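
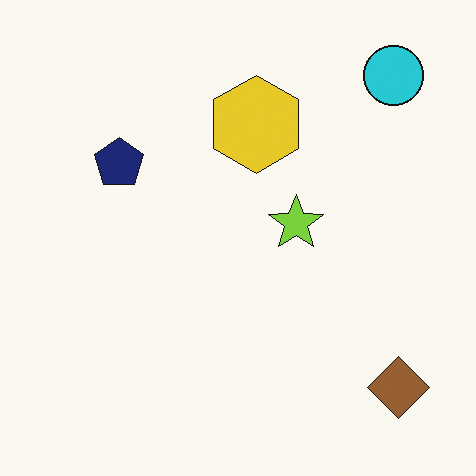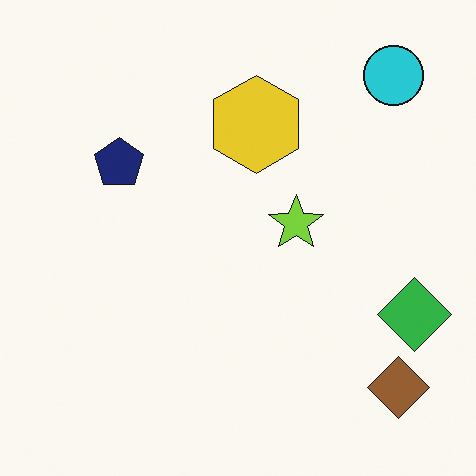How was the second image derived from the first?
The transformation is: overlaid with an additional green diamond.

A green diamond appears in the second image that is absent from the first.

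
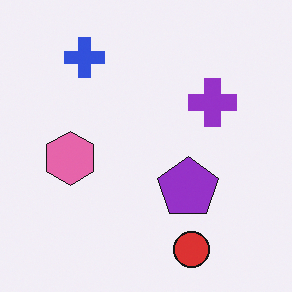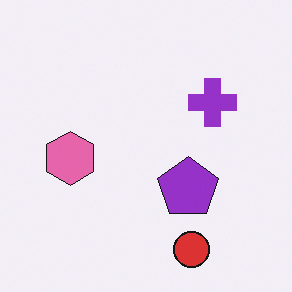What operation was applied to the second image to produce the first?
The image was overlaid with an additional blue cross.

A blue cross appears in the first image that is absent from the second.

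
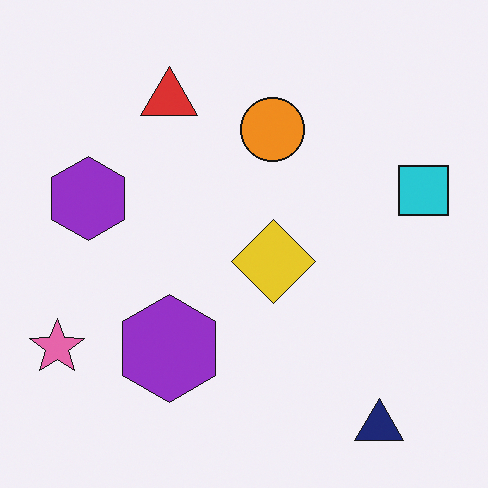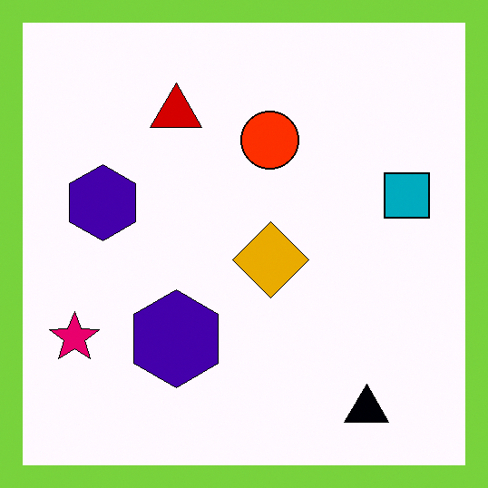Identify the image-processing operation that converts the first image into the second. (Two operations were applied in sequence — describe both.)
It was given much higher contrast, then framed with a lime border.

Tones are pushed away from mid-grey across the whole image — a global contrast change. A solid lime frame runs around the edge of the second image, with the content slightly shrunk inside it.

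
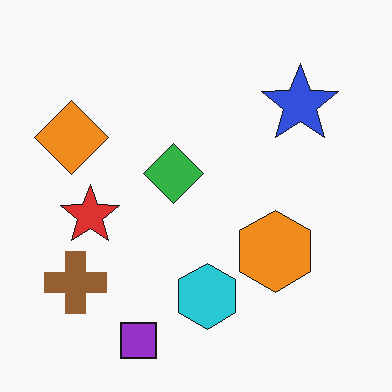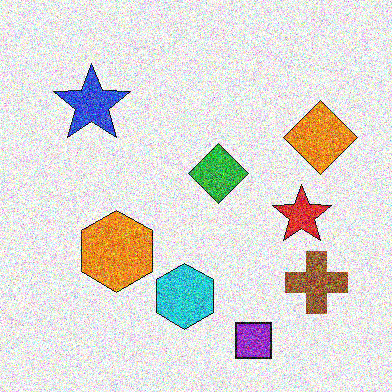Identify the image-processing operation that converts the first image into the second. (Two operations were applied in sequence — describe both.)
It was flipped horizontally (left ↔ right), then degraded with heavy additive noise.

The orange diamond is in the left of the first image and the right of the second — shapes on opposite sides of the vertical midline have swapped in a mirror flip. Random speckle covers the whole image, including the flat background.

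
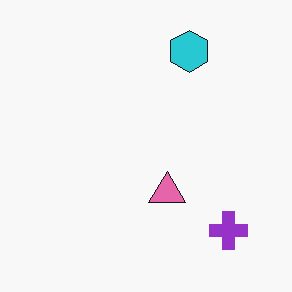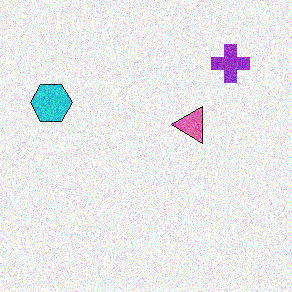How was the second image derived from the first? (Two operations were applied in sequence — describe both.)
The second image is the first rotated 90° counter-clockwise, then degraded with visible gaussian noise.

The purple cross sits in the bottom-right of the first image and the top-right of the second — consistent with a whole-image 90° counter-clockwise rotation. Random speckle covers the whole image, including the flat background.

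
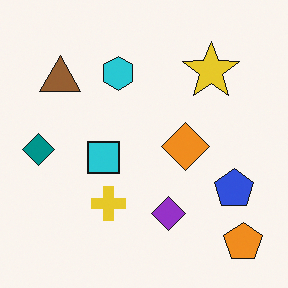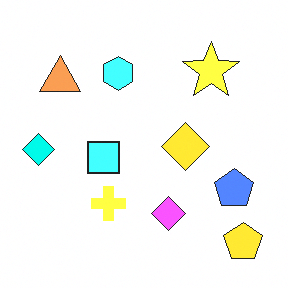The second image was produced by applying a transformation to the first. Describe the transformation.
The second image is the first noticeably brightened.

Every pixel — background and shapes alike — is uniformly brightened.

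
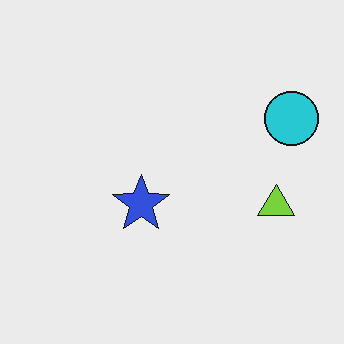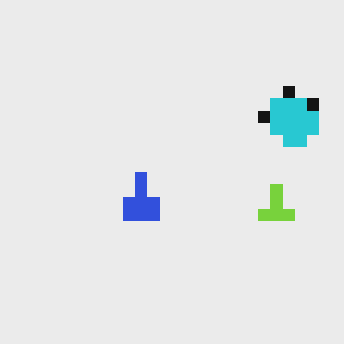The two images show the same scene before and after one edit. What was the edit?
Coarsely pixelated.

Shapes are reduced to large square blocks; fine edges and outlines are lost — a downscale-then-upscale (mosaic) effect.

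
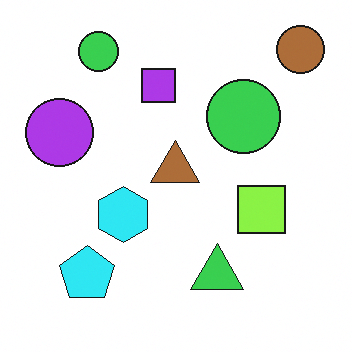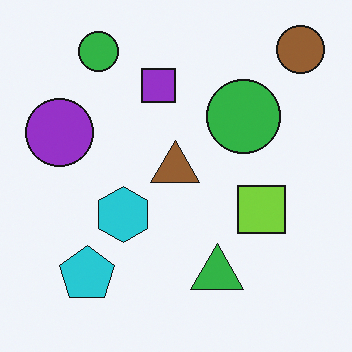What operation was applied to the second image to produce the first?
The image was slightly brightened.

Every pixel — background and shapes alike — is uniformly brightened.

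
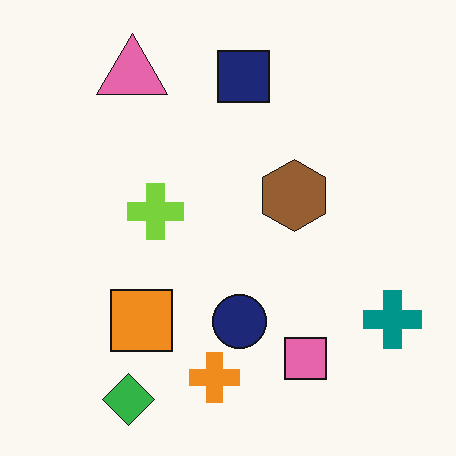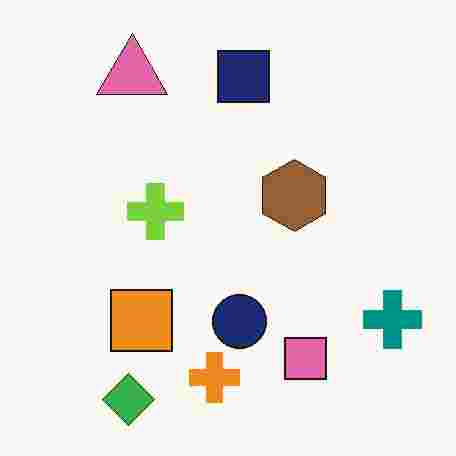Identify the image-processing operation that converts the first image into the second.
The second image is the first heavily JPEG-compressed with obvious blocking artifacts.

Blocky 8×8 compression artifacts appear around shape edges and the flat background shows ringing — characteristic JPEG degradation.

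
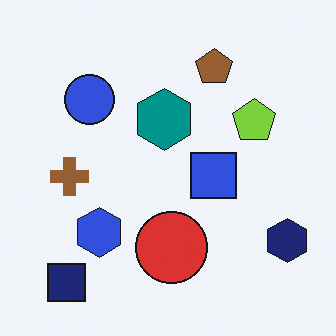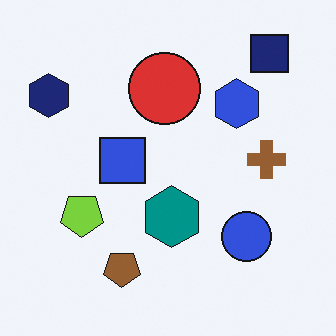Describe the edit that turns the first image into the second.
The image was rotated 180°.

The navy square sits in the bottom-left of the first image and the top-right of the second — consistent with a whole-image 180° rotation.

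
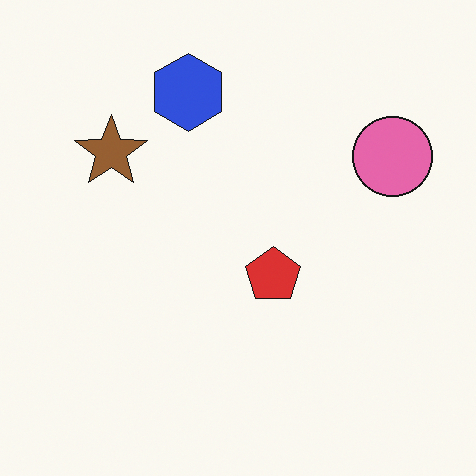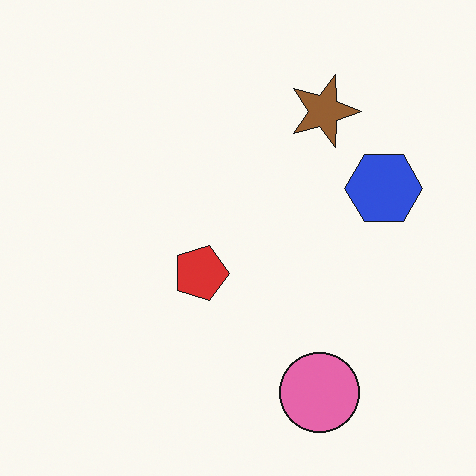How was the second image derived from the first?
It was rotated 90° clockwise.

The pink circle sits in the top-right of the first image and the bottom-right of the second — consistent with a whole-image 90° clockwise rotation.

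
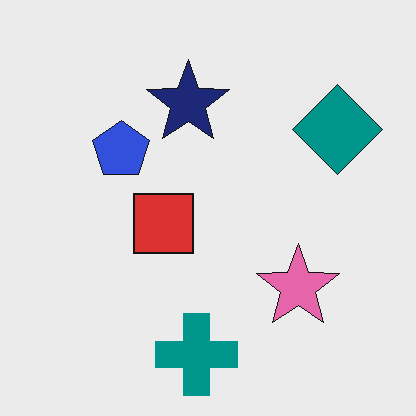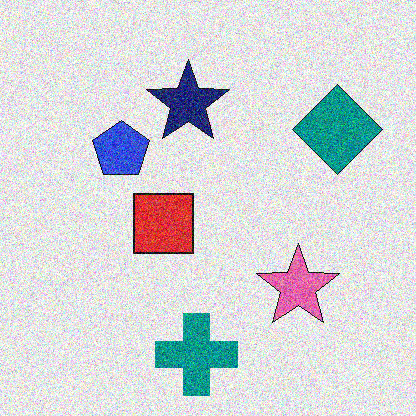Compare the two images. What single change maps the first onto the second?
The second image is the first degraded with a thick layer of grain.

Random speckle covers the whole image, including the flat background.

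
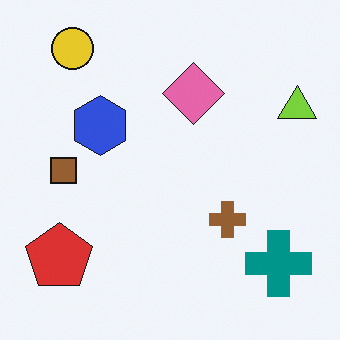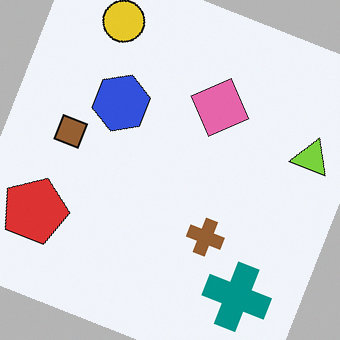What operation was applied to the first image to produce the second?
It was rotated clockwise by a clearly visible amount.

Every shape is tilted by the same angle and the image corners show triangular fill wedges — a whole-image rotation by a non-right angle.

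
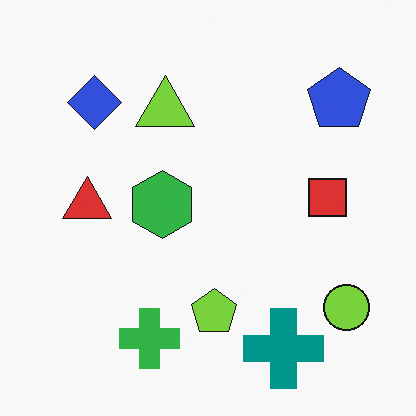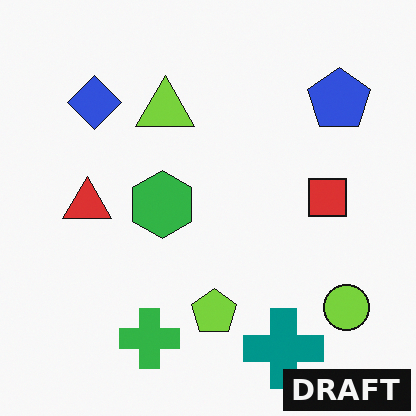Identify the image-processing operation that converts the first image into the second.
Watermarked with the text "DRAFT" in the lower-right corner.

A dark label reading "DRAFT" appears in the lower-right corner.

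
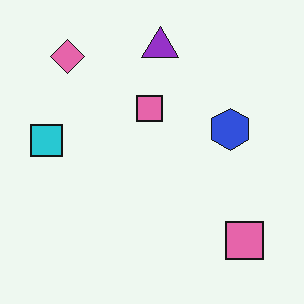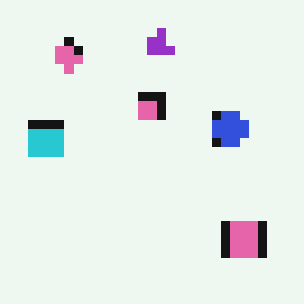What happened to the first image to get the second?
The second image is the first coarsely pixelated.

Shapes are reduced to large square blocks; fine edges and outlines are lost — a downscale-then-upscale (mosaic) effect.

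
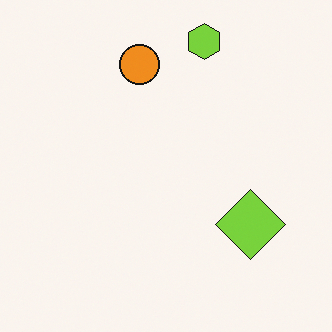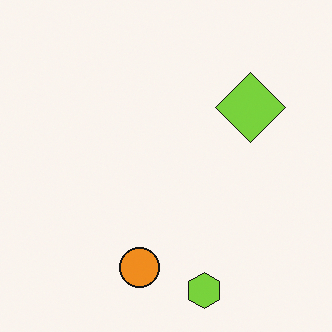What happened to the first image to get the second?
This is the original image flipped vertically (top ↔ bottom).

The lime hexagon is in the top of the first image and the bottom of the second — shapes on opposite sides of the horizontal midline have swapped in a mirror flip.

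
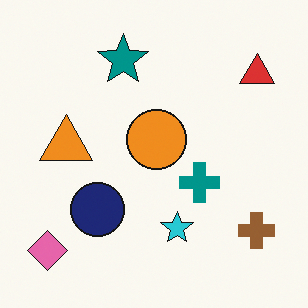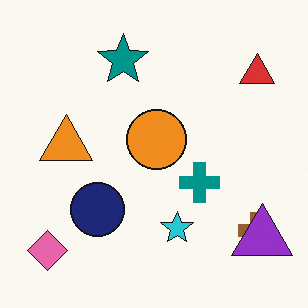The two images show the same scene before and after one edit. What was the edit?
It was overlaid with an additional purple triangle.

A purple triangle appears in the second image that is absent from the first.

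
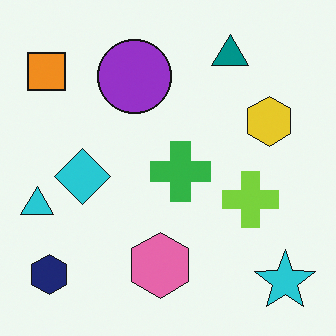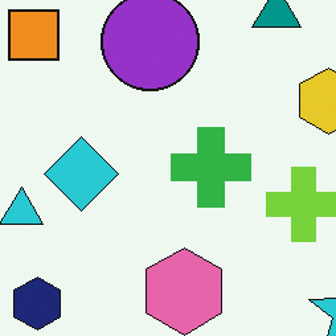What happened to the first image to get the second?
The transformation is: cropped to a modestly smaller region and rescaled.

The visible shapes are larger and the field of view is narrower; shapes near the original edges may be partly or wholly outside the frame — a crop-and-rescale.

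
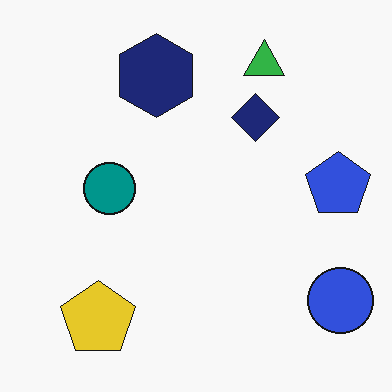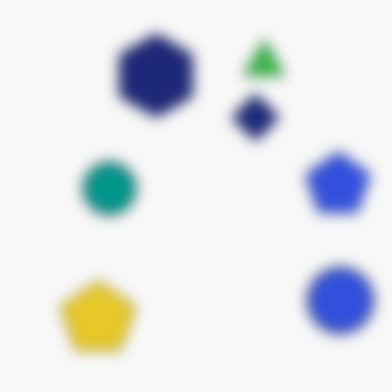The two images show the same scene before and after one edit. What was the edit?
Heavily blurred.

Shape edges and outlines are uniformly softened across the whole image.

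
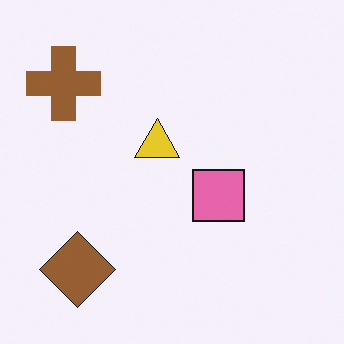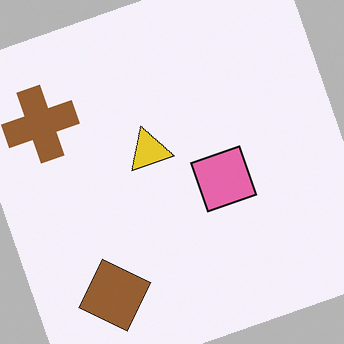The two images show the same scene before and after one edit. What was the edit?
The second image is the first rotated counter-clockwise by a moderate amount.

Every shape is tilted by the same angle and the image corners show triangular fill wedges — a whole-image rotation by a non-right angle.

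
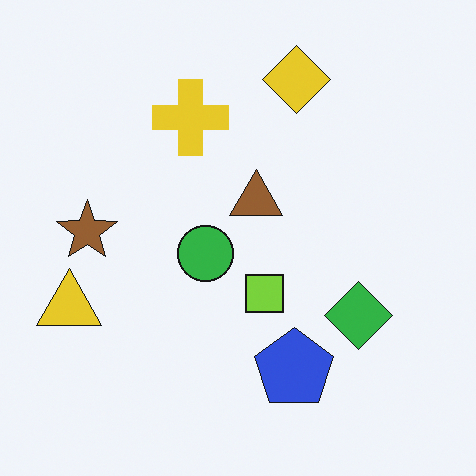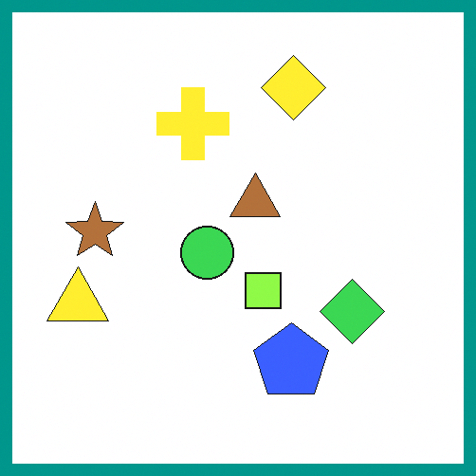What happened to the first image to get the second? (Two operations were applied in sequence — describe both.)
It was brightened a little, then framed with a teal border.

Every pixel — background and shapes alike — is uniformly brightened. A solid teal frame runs around the edge of the second image, with the content slightly shrunk inside it.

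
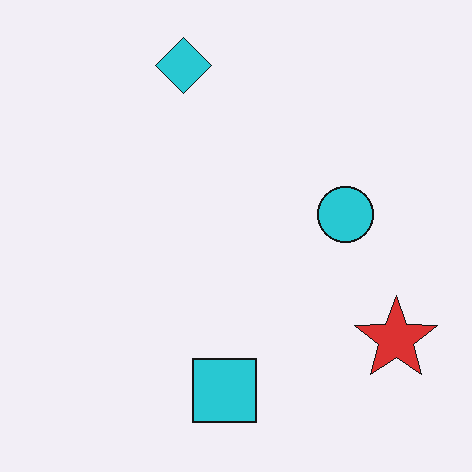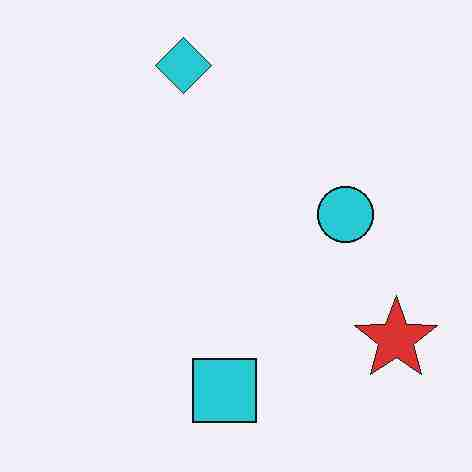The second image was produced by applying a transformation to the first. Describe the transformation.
Heavily JPEG-compressed with obvious blocking artifacts.

Blocky 8×8 compression artifacts appear around shape edges and the flat background shows ringing — characteristic JPEG degradation.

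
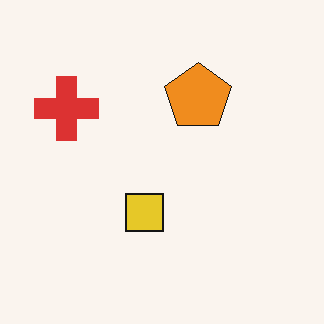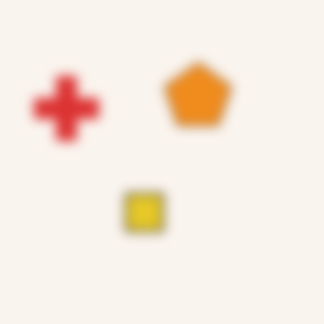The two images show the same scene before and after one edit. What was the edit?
The second image is the first strongly gaussian-blurred.

Shape edges and outlines are uniformly softened across the whole image.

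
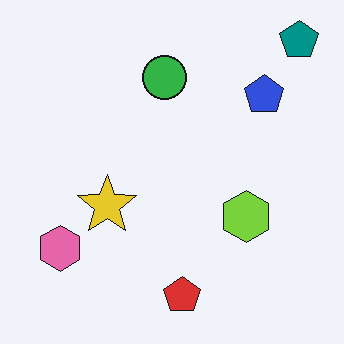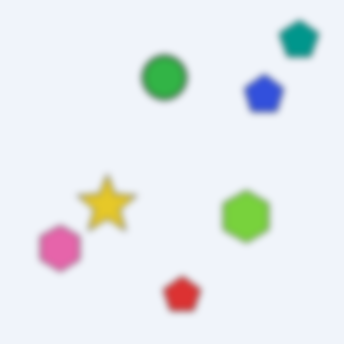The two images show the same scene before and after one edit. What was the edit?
Moderately blurred.

Shape edges and outlines are uniformly softened across the whole image.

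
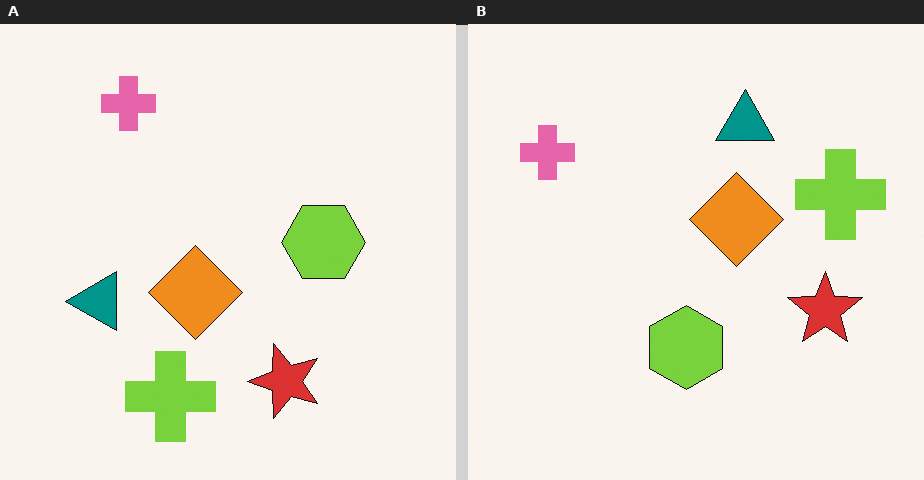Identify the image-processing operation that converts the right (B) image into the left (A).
The transformation is: transposed (reflected across the top-left ↔ bottom-right diagonal).

Shapes have swapped their row and column positions — what was in the top-right is now in the bottom-left — a diagonal reflection.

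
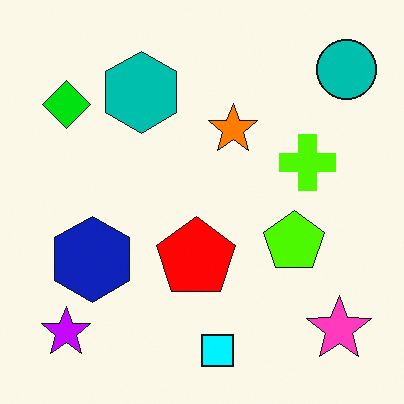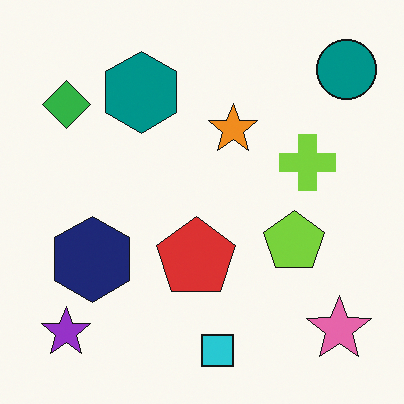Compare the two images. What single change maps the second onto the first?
It was made much more vivid (saturation change).

All colors are more vivid — a global saturation change.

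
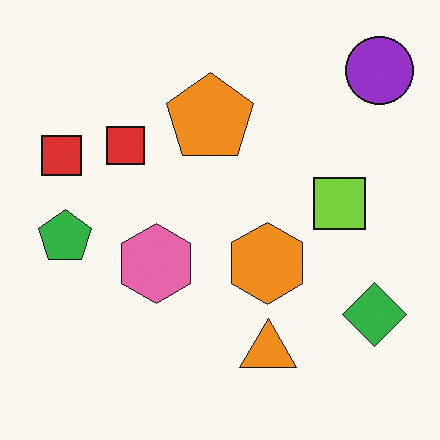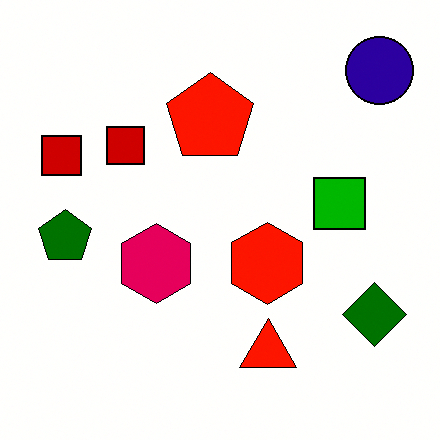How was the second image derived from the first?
The image was boosted in contrast.

Tones are pushed away from mid-grey across the whole image — a global contrast change.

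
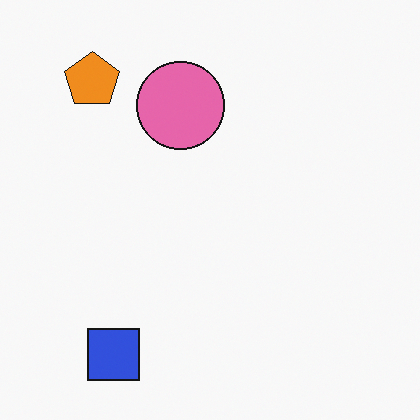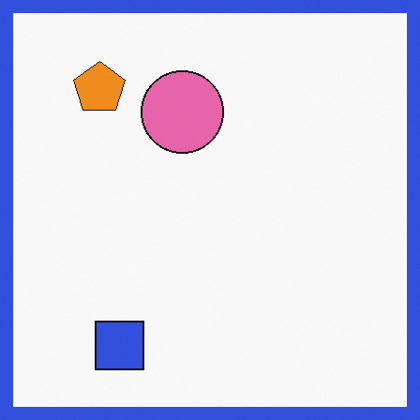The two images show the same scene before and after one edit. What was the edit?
The second image is the first framed with a blue border.

A solid blue frame runs around the edge of the second image, with the content slightly shrunk inside it.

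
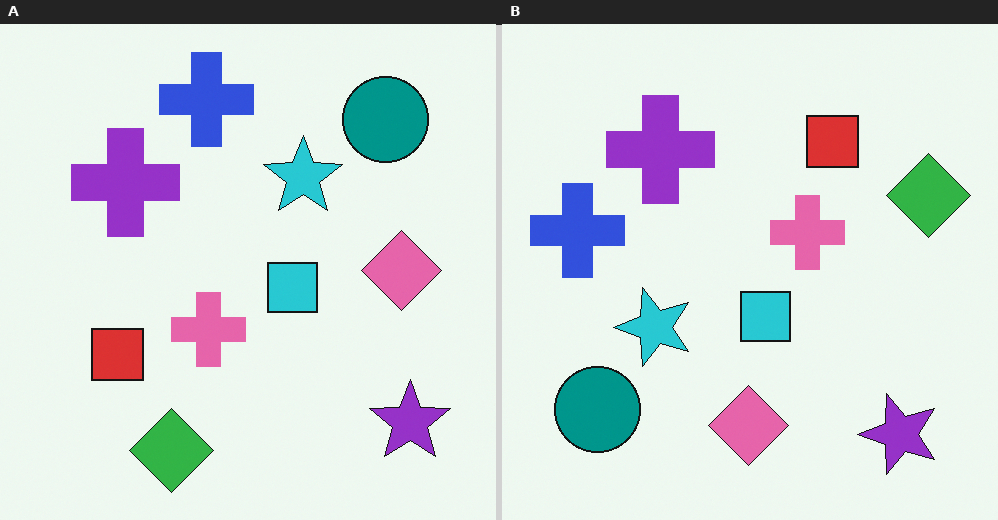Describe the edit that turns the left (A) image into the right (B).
The right (B) image is the left (A) transposed (reflected across the top-left ↔ bottom-right diagonal).

Shapes have swapped their row and column positions — what was in the top-right is now in the bottom-left — a diagonal reflection.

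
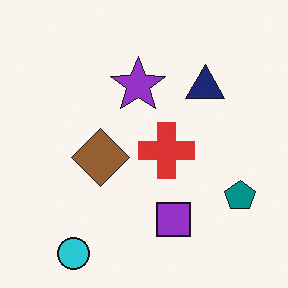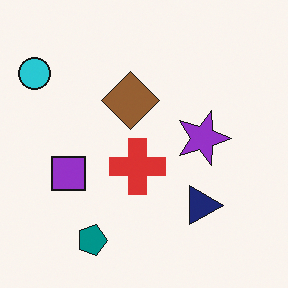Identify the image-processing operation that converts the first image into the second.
The image was rotated 90° clockwise.

The cyan circle sits in the bottom-left of the first image and the top-left of the second — consistent with a whole-image 90° clockwise rotation.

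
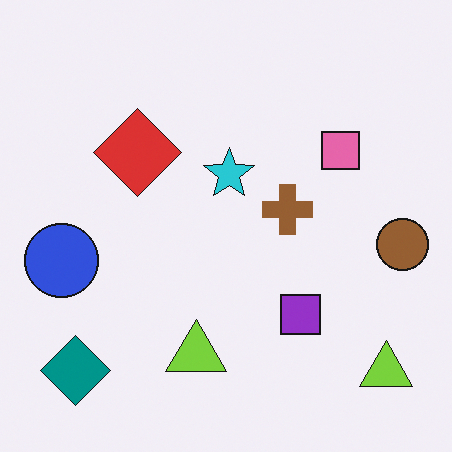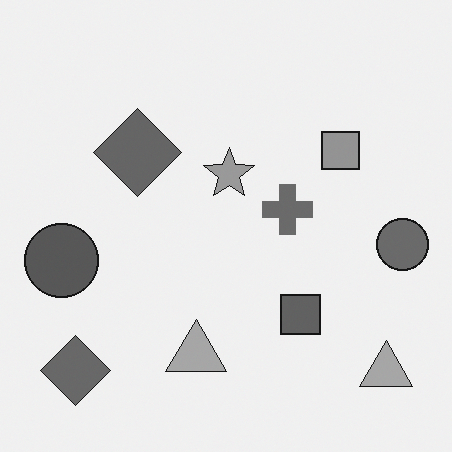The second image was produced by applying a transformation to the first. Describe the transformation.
The second image is the first converted to grayscale.

All color is removed — every shape is now a shade of grey.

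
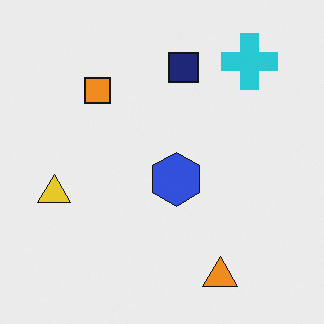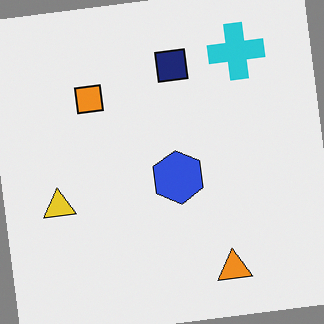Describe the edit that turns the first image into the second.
The second image is the first rotated counter-clockwise by a small amount.

Every shape is tilted by the same angle and the image corners show triangular fill wedges — a whole-image rotation by a non-right angle.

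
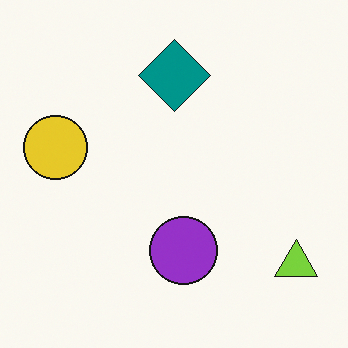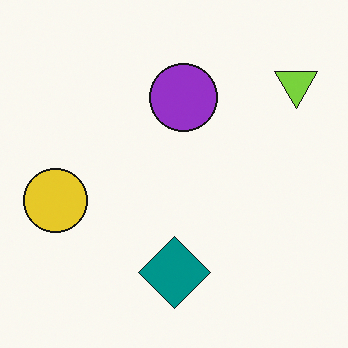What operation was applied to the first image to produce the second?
It was flipped vertically (top ↔ bottom).

The teal diamond is in the top of the first image and the bottom of the second — shapes on opposite sides of the horizontal midline have swapped in a mirror flip.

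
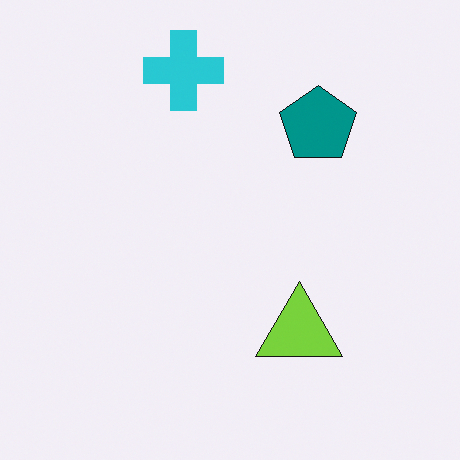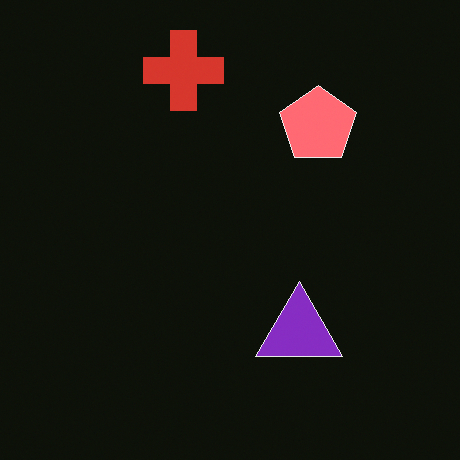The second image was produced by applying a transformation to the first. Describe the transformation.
This is the original image color-inverted (negative).

The light background has become dark and every shape's color is its complement — a photographic negative.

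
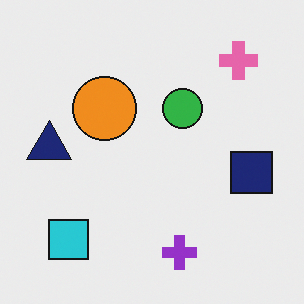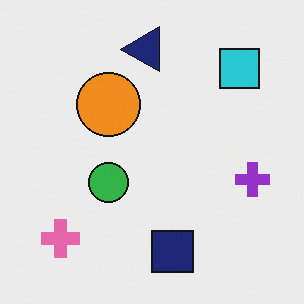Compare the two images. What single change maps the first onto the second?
It was transposed (reflected across the top-left ↔ bottom-right diagonal).

Shapes have swapped their row and column positions — what was in the top-right is now in the bottom-left — a diagonal reflection.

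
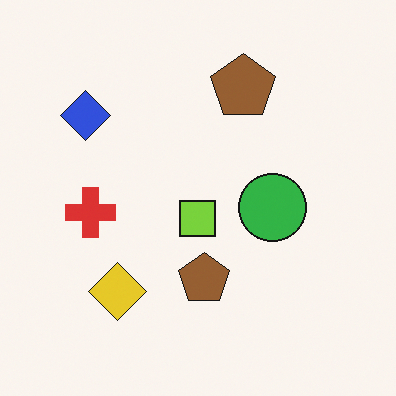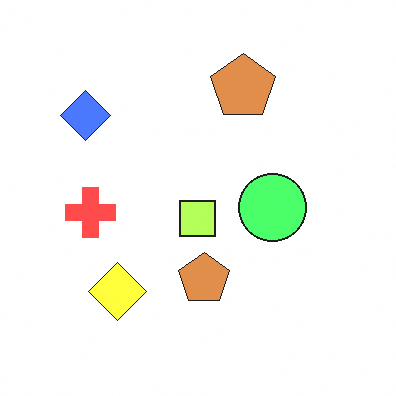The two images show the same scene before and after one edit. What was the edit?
This is the original image substantially brightened.

Every pixel — background and shapes alike — is uniformly brightened.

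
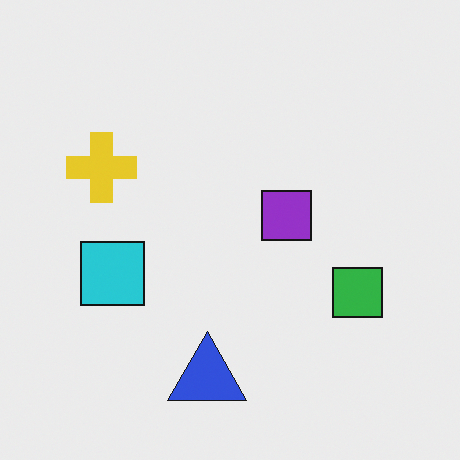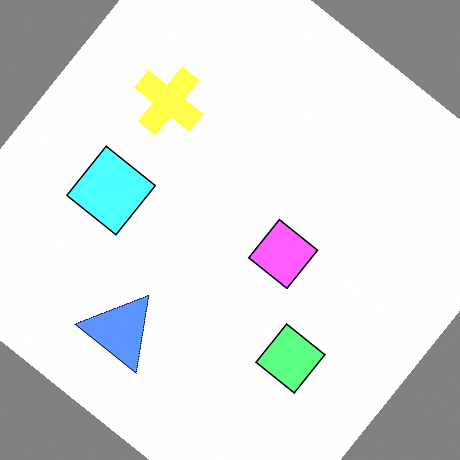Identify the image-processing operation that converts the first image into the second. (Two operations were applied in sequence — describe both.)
It was rotated clockwise by a large amount — several tens of degrees, then noticeably brightened.

Every shape is tilted by the same angle and the image corners show triangular fill wedges — a whole-image rotation by a non-right angle. Every pixel — background and shapes alike — is uniformly brightened.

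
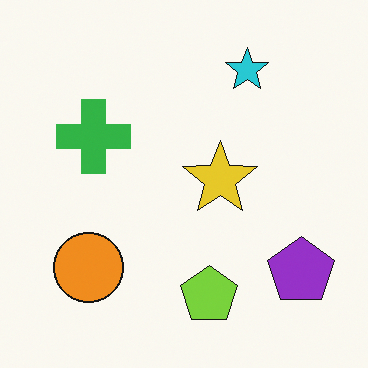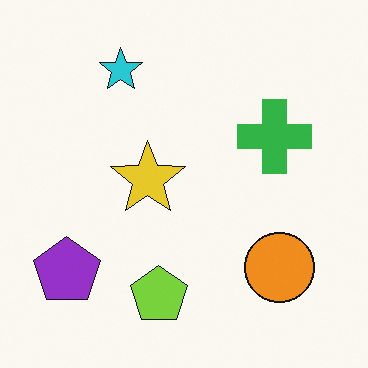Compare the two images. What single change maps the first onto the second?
Flipped horizontally (left ↔ right).

The purple pentagon is in the bottom-right of the first image and the bottom-left of the second — shapes on opposite sides of the vertical midline have swapped in a mirror flip.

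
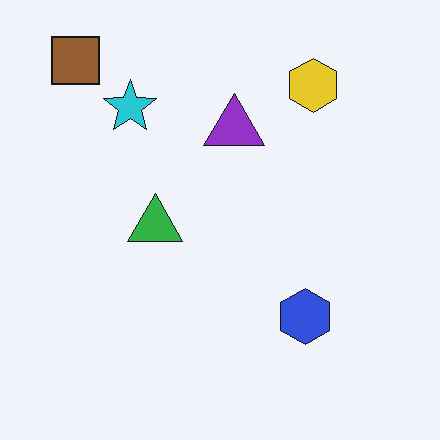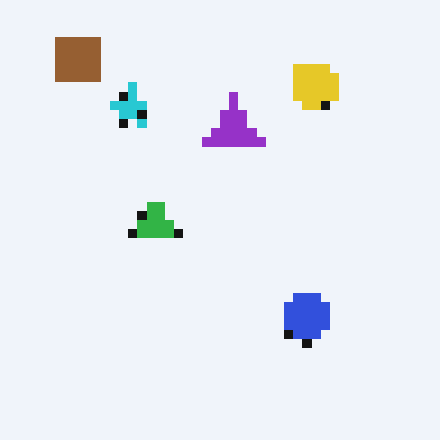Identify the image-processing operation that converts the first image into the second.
It was coarsely pixelated.

Shapes are reduced to large square blocks; fine edges and outlines are lost — a downscale-then-upscale (mosaic) effect.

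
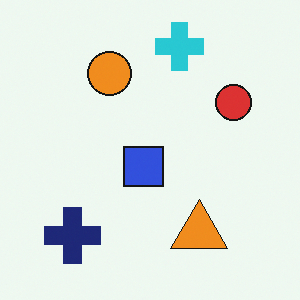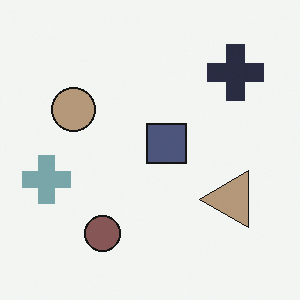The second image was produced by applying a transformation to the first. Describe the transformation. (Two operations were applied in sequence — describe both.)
Transposed (reflected across the top-left ↔ bottom-right diagonal), then made much more muted (saturation change).

Shapes have swapped their row and column positions — what was in the top-right is now in the bottom-left — a diagonal reflection. All colors are more muted and greyish — a global saturation change.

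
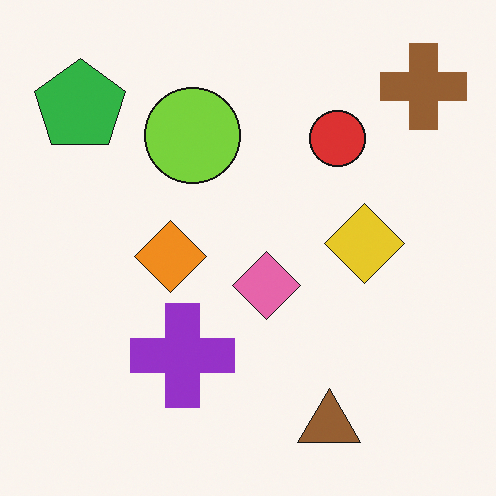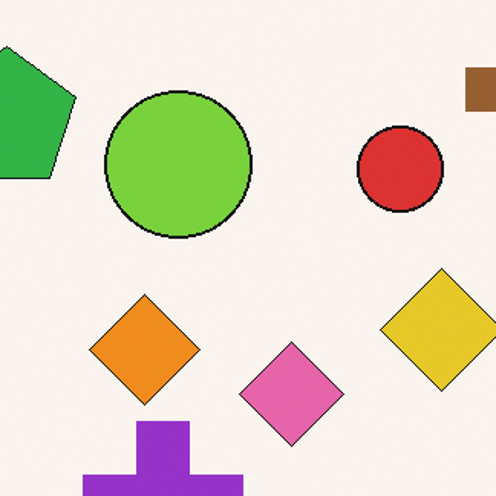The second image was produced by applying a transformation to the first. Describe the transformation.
The transformation is: cropped slightly and scaled back up.

The visible shapes are larger and the field of view is narrower; shapes near the original edges may be partly or wholly outside the frame — a crop-and-rescale.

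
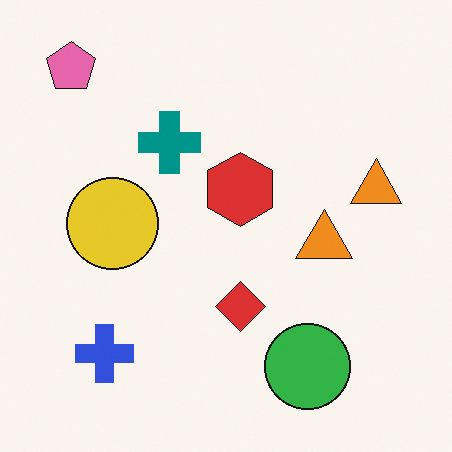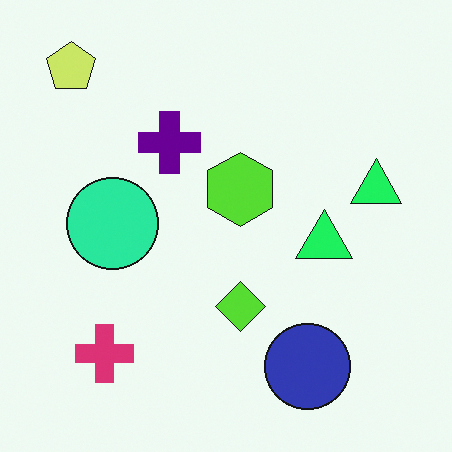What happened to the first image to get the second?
The image was hue-shifted by a moderate amount.

Every shape's color has rotated by the same amount around the hue wheel — a uniform hue shift.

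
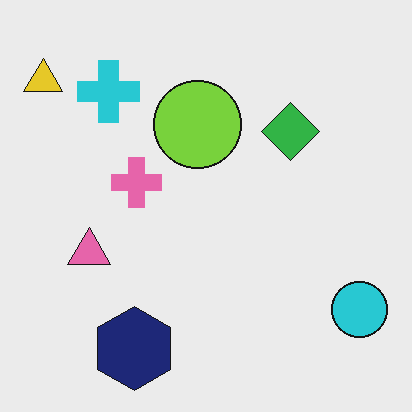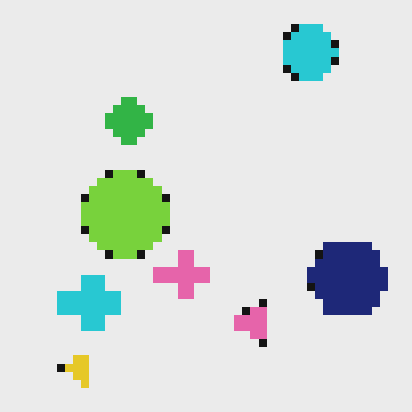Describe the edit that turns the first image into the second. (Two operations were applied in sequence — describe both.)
The transformation is: rotated 90° counter-clockwise, then moderately pixelated.

The yellow triangle sits in the top-left of the first image and the bottom-left of the second — consistent with a whole-image 90° counter-clockwise rotation. Shapes are reduced to large square blocks; fine edges and outlines are lost — a downscale-then-upscale (mosaic) effect.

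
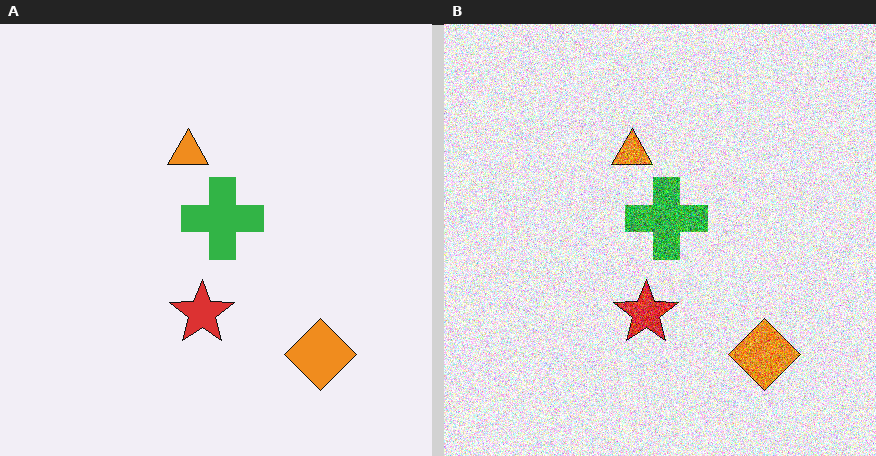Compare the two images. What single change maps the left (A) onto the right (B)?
This is the original image degraded with strong gaussian noise.

Random speckle covers the whole image, including the flat background.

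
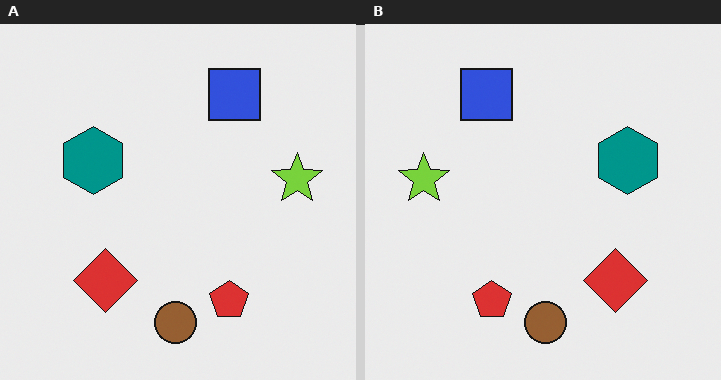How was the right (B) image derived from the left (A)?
It was flipped horizontally (left ↔ right).

The lime star is in the right of the left (A) image and the left of the right (B) — shapes on opposite sides of the vertical midline have swapped in a mirror flip.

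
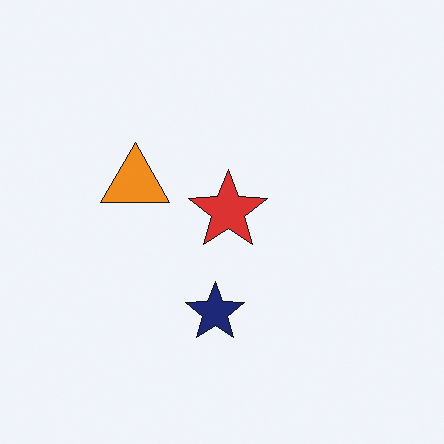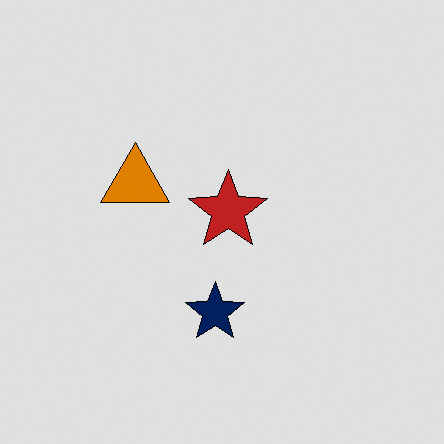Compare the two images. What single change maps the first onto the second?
It was moderately posterized.

Each flat color has snapped to a coarser quantized level — most visibly, the near-white background has dropped to a flat grey.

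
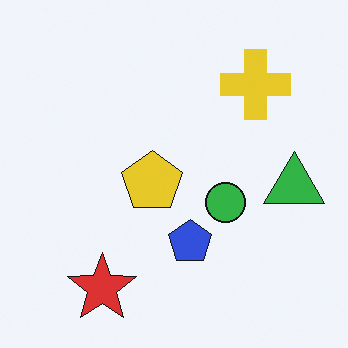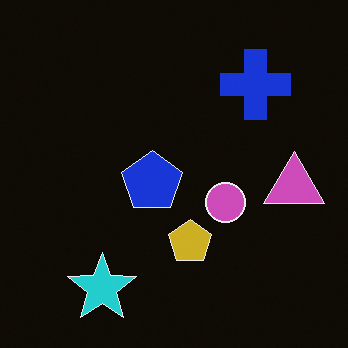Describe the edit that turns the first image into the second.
The image was color-inverted (negative).

The light background has become dark and every shape's color is its complement — a photographic negative.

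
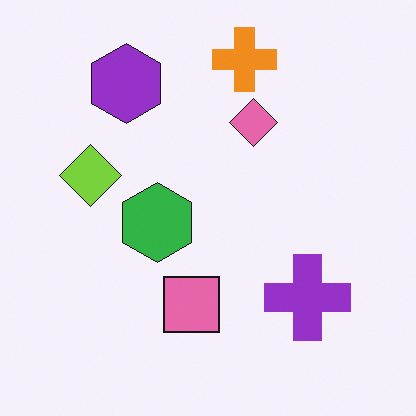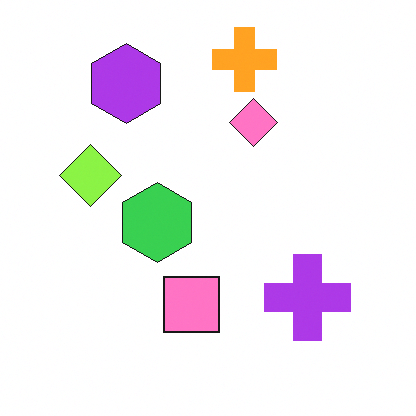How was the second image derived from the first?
The transformation is: slightly brightened.

Every pixel — background and shapes alike — is uniformly brightened.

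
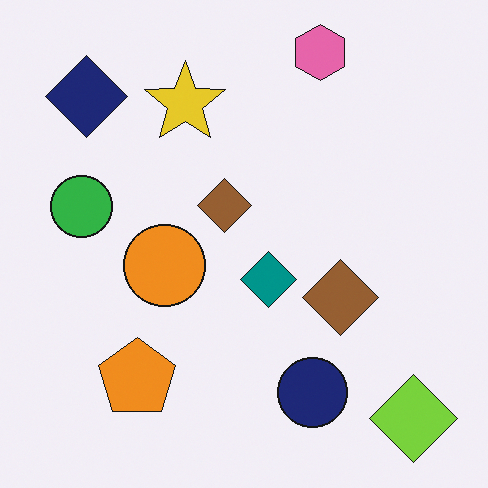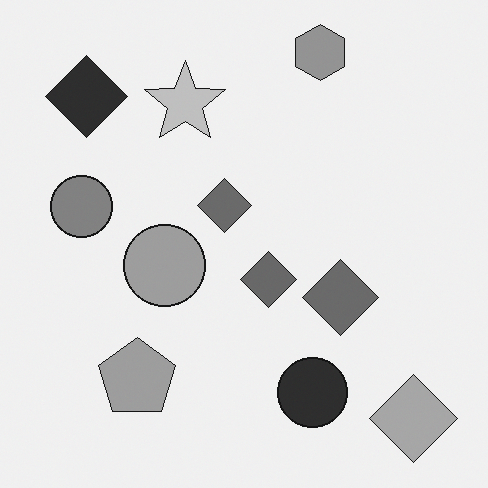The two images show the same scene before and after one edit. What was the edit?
The transformation is: converted to grayscale.

All color is removed — every shape is now a shade of grey.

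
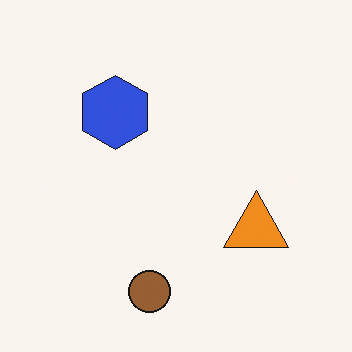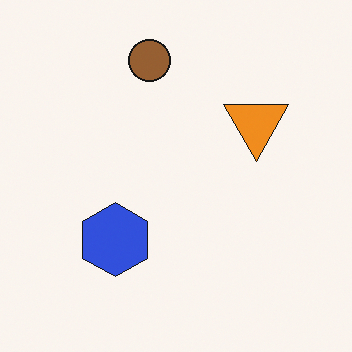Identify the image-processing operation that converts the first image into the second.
The transformation is: flipped vertically (top ↔ bottom).

The brown circle is in the bottom of the first image and the top of the second — shapes on opposite sides of the horizontal midline have swapped in a mirror flip.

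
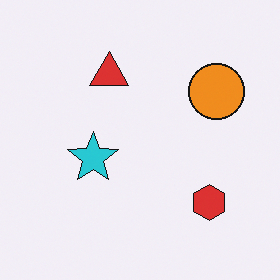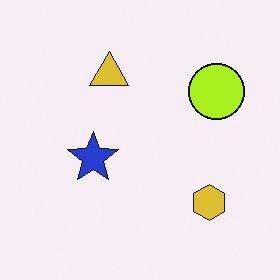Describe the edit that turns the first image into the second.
This is the original image hue-shifted slightly.

Every shape's color has rotated by the same amount around the hue wheel — a uniform hue shift.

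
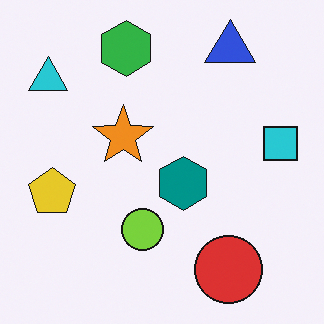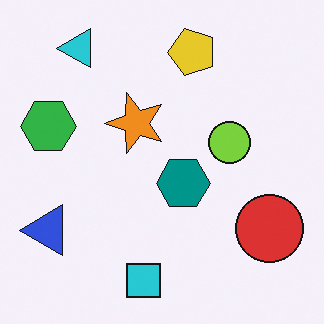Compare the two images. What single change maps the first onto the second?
The transformation is: transposed (reflected across the top-left ↔ bottom-right diagonal).

Shapes have swapped their row and column positions — what was in the top-right is now in the bottom-left — a diagonal reflection.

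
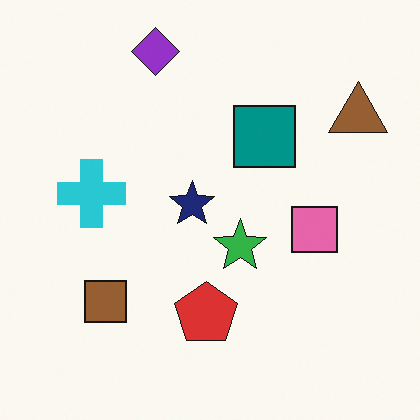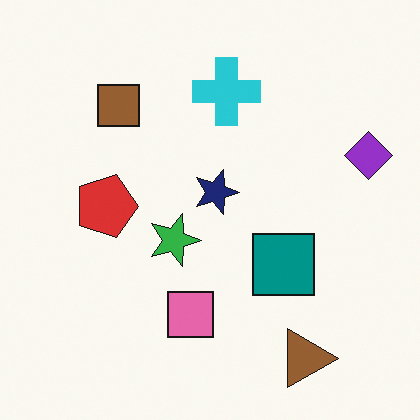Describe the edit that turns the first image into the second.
The transformation is: rotated 90° clockwise.

The brown triangle sits in the top-right of the first image and the bottom-right of the second — consistent with a whole-image 90° clockwise rotation.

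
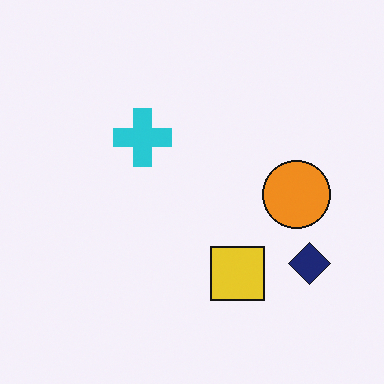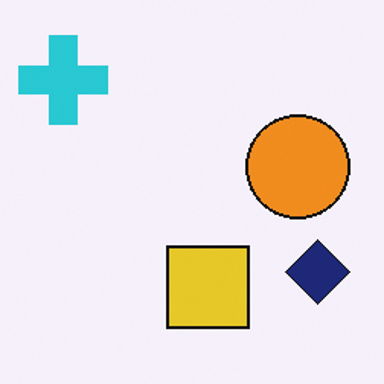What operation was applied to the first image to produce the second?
The image was cropped slightly and scaled back up.

The visible shapes are larger and the field of view is narrower; shapes near the original edges may be partly or wholly outside the frame — a crop-and-rescale.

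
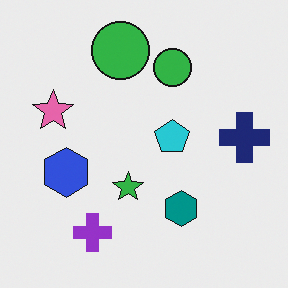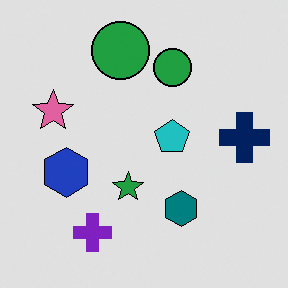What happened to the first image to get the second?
The second image is the first moderately posterized.

Each flat color has snapped to a coarser quantized level — most visibly, the near-white background has dropped to a flat grey.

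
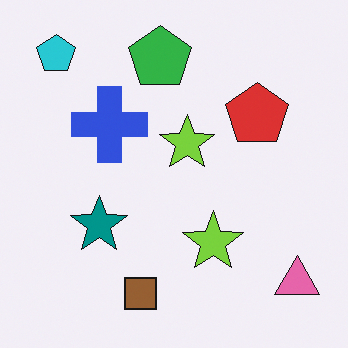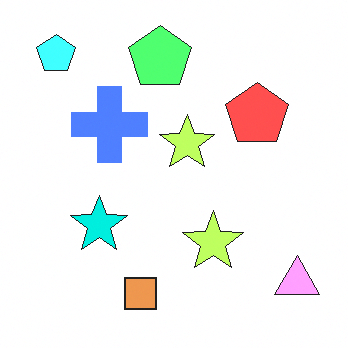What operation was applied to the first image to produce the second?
The image was substantially brightened.

Every pixel — background and shapes alike — is uniformly brightened.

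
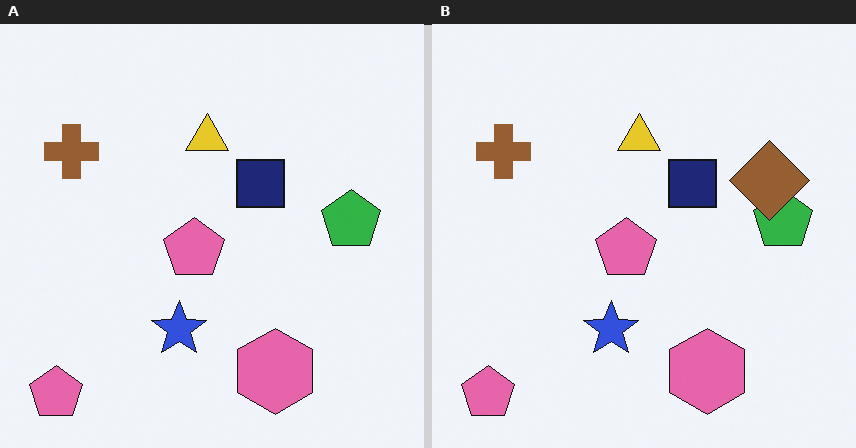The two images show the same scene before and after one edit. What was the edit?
Overlaid with an additional brown diamond.

A brown diamond appears in the right (B) image that is absent from the left (A).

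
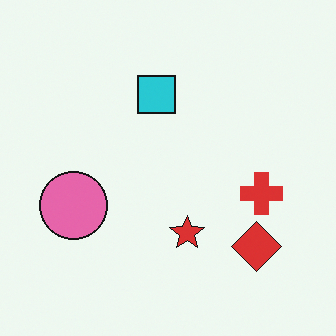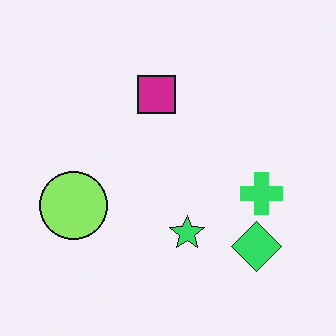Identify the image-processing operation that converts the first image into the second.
The second image is the first hue-shifted by a moderate amount.

Every shape's color has rotated by the same amount around the hue wheel — a uniform hue shift.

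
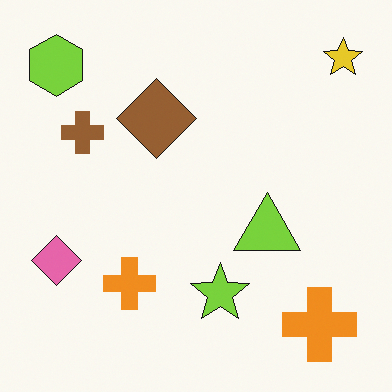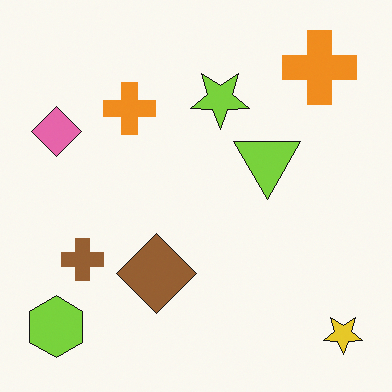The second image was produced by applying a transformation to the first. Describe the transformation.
Flipped vertically (top ↔ bottom).

The yellow star is in the top-right of the first image and the bottom-right of the second — shapes on opposite sides of the horizontal midline have swapped in a mirror flip.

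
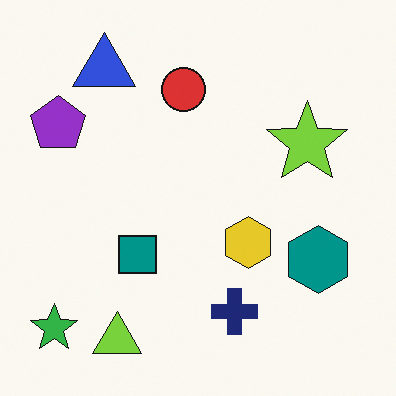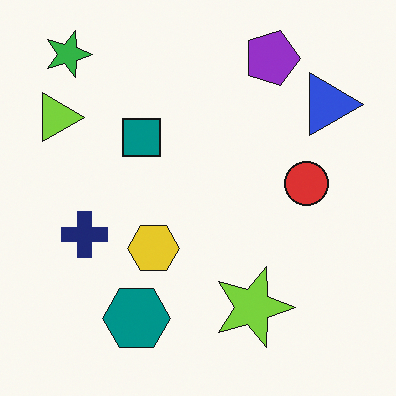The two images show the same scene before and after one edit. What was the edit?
This is the original image rotated 90° clockwise.

The green star sits in the bottom-left of the first image and the top-left of the second — consistent with a whole-image 90° clockwise rotation.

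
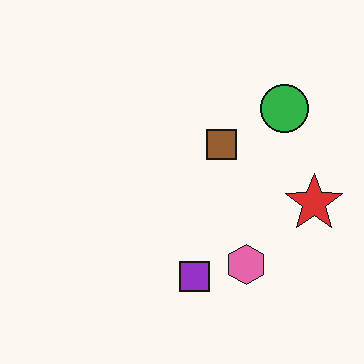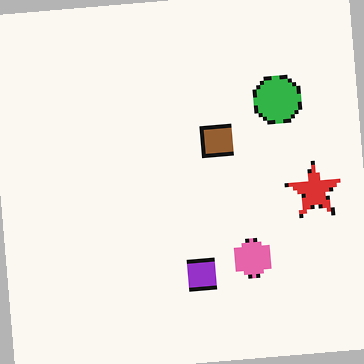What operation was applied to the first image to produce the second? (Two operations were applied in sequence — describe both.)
The transformation is: lightly pixelated (a mild mosaic effect), then rotated counter-clockwise by a slight angle.

Shapes are reduced to large square blocks; fine edges and outlines are lost — a downscale-then-upscale (mosaic) effect. Every shape is tilted by the same angle and the image corners show triangular fill wedges — a whole-image rotation by a non-right angle.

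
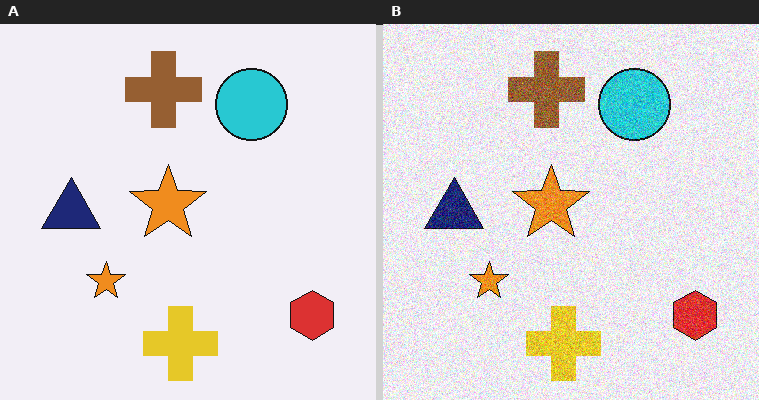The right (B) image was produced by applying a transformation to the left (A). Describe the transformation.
It was degraded with visible gaussian noise.

Random speckle covers the whole image, including the flat background.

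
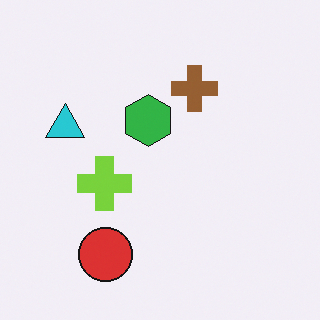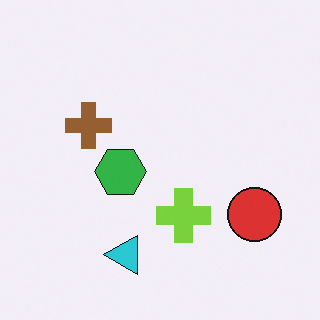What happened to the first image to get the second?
Rotated 90° counter-clockwise.

The red circle sits in the bottom-left of the first image and the bottom-right of the second — consistent with a whole-image 90° counter-clockwise rotation.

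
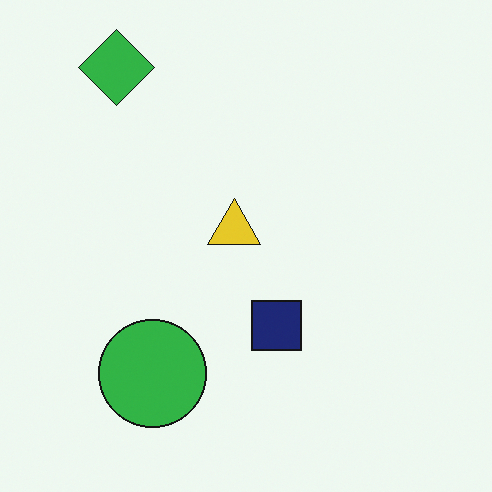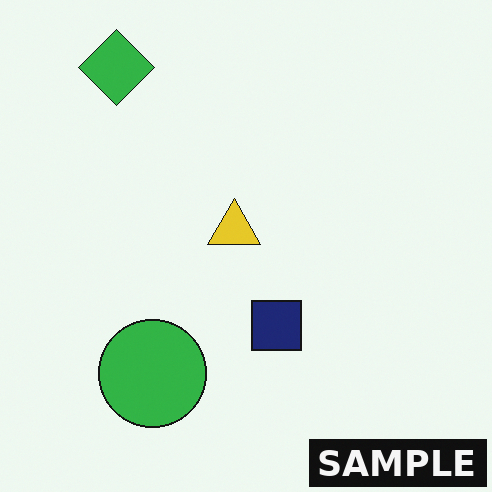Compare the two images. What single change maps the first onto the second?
This is the original image watermarked with the text "SAMPLE" in the lower-right corner.

A dark label reading "SAMPLE" appears in the lower-right corner.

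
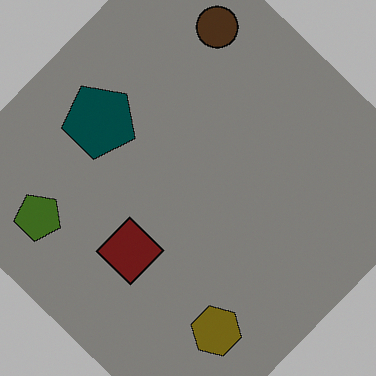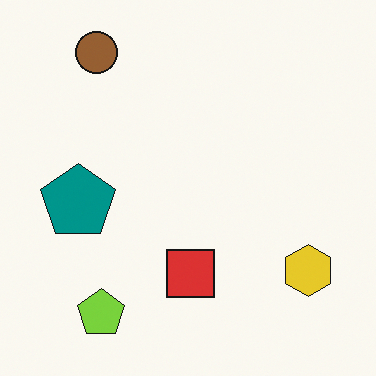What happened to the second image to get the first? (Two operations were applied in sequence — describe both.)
The first image is the second noticeably darkened, then rotated clockwise by a large amount — several tens of degrees.

Every pixel — background and shapes alike — is uniformly darkened. Every shape is tilted by the same angle and the image corners show triangular fill wedges — a whole-image rotation by a non-right angle.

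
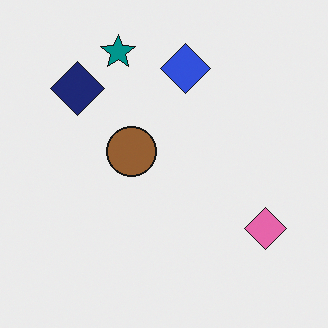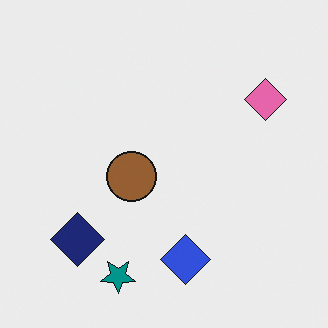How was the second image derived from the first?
The second image is the first flipped vertically (top ↔ bottom).

The teal star is in the top of the first image and the bottom of the second — shapes on opposite sides of the horizontal midline have swapped in a mirror flip.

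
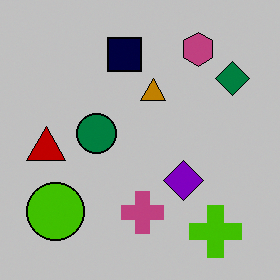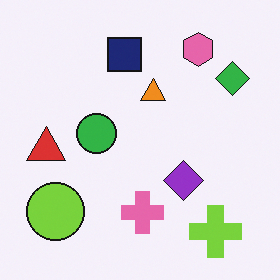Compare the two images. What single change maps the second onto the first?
The first image is the second aggressively posterized.

Each flat color has snapped to a coarser quantized level — most visibly, the near-white background has dropped to a flat grey.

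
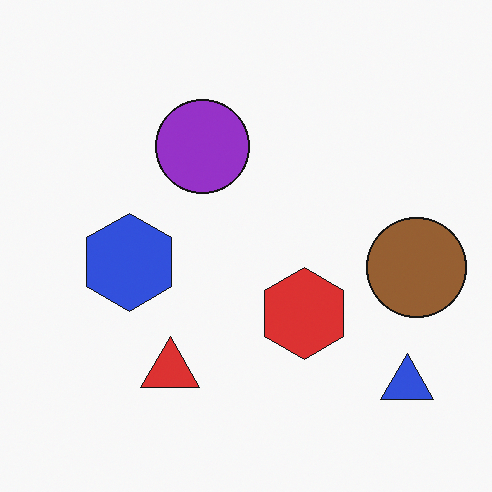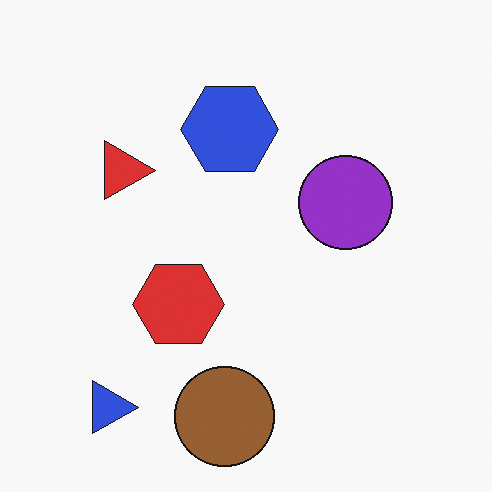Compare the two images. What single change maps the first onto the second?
The transformation is: rotated 90° clockwise.

The blue triangle sits in the bottom-right of the first image and the bottom-left of the second — consistent with a whole-image 90° clockwise rotation.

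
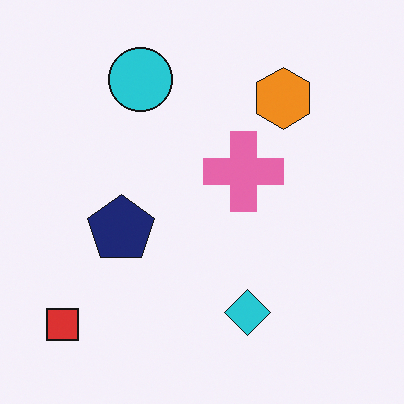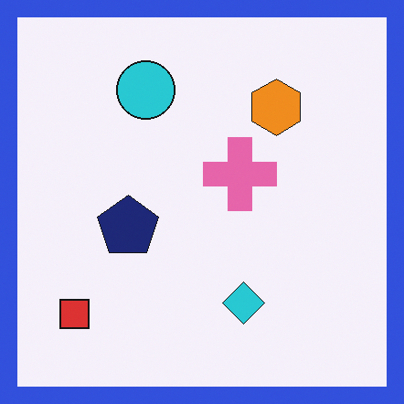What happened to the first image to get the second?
The transformation is: framed with a blue border.

A solid blue frame runs around the edge of the second image, with the content slightly shrunk inside it.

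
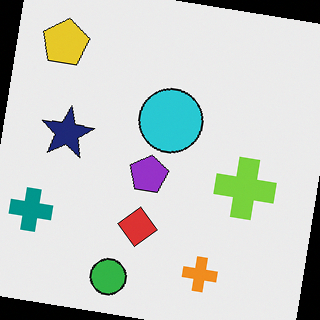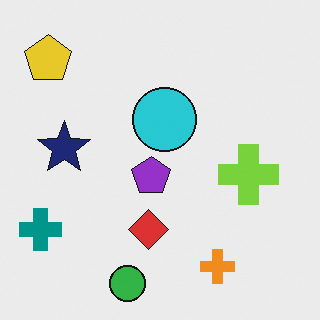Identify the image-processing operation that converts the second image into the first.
This is the original image rotated clockwise by a few degrees.

Every shape is tilted by the same angle and the image corners show triangular fill wedges — a whole-image rotation by a non-right angle.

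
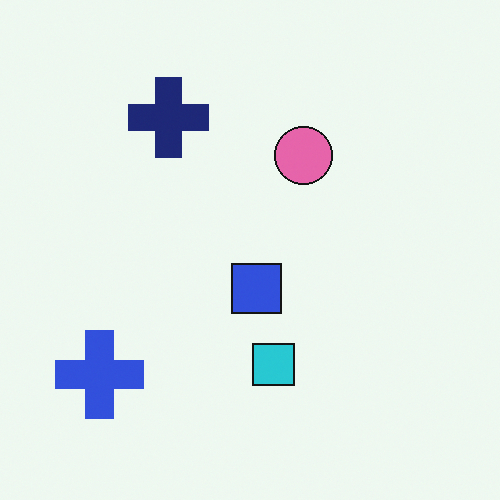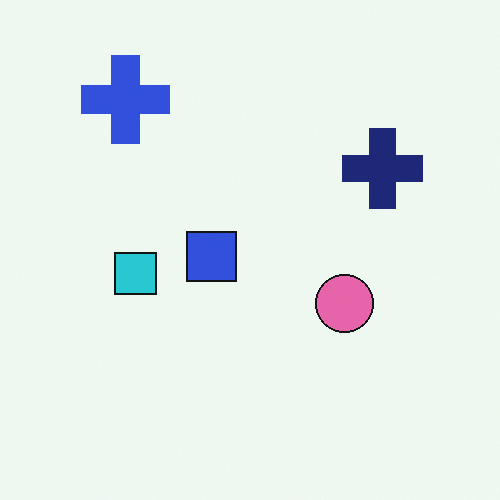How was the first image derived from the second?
Rotated 90° counter-clockwise.

The blue cross sits in the top-left of the second image and the bottom-left of the first — consistent with a whole-image 90° counter-clockwise rotation.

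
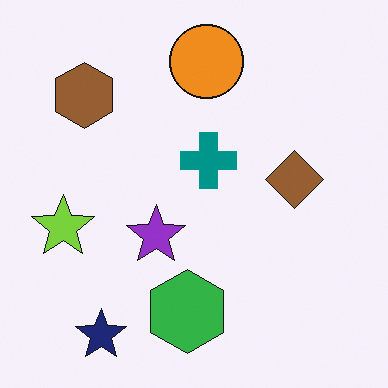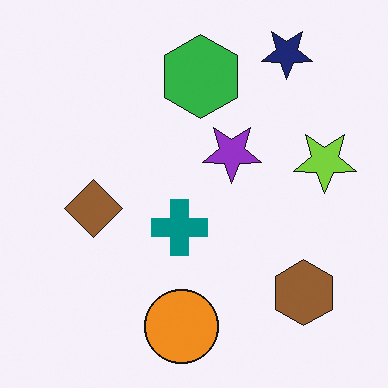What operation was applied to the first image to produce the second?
It was rotated 180°.

The navy star sits in the bottom-left of the first image and the top-right of the second — consistent with a whole-image 180° rotation.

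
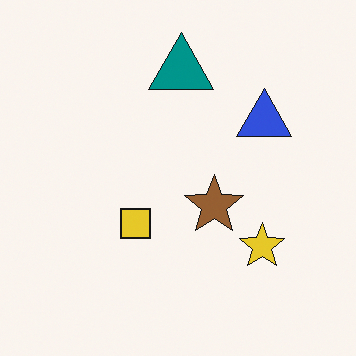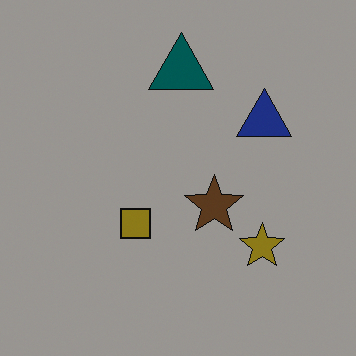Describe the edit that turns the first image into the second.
It was noticeably darkened.

Every pixel — background and shapes alike — is uniformly darkened.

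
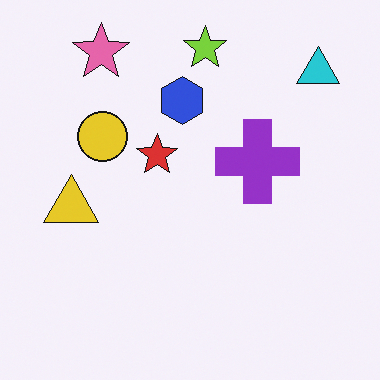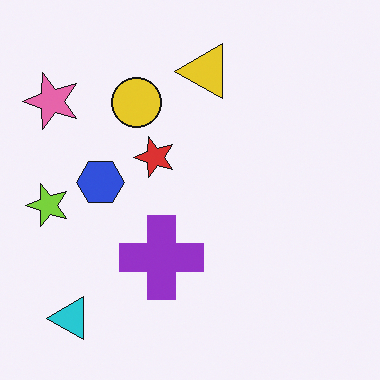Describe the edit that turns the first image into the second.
Transposed (reflected across the top-left ↔ bottom-right diagonal).

Shapes have swapped their row and column positions — what was in the top-right is now in the bottom-left — a diagonal reflection.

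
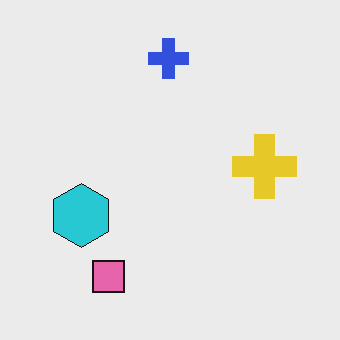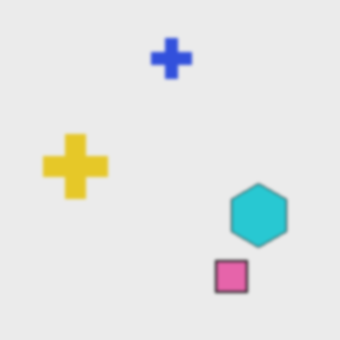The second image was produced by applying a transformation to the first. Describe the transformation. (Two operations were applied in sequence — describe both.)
This is the original image flipped horizontally (left ↔ right), then lightly blurred.

The yellow cross is in the right of the first image and the left of the second — shapes on opposite sides of the vertical midline have swapped in a mirror flip. Shape edges and outlines are uniformly softened across the whole image.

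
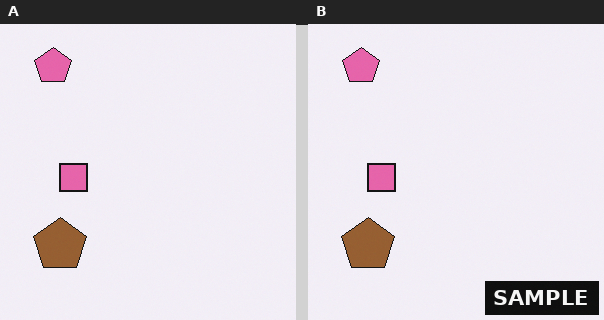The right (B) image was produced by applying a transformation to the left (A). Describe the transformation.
This is the original image watermarked with the text "SAMPLE" in the lower-right corner.

A dark label reading "SAMPLE" appears in the lower-right corner.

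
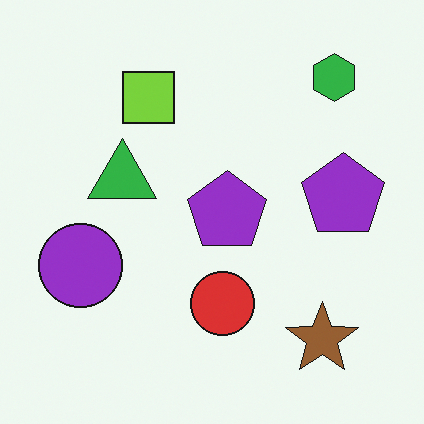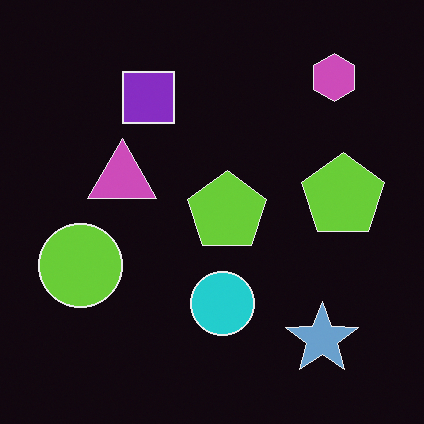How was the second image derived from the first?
This is the original image color-inverted (negative).

The light background has become dark and every shape's color is its complement — a photographic negative.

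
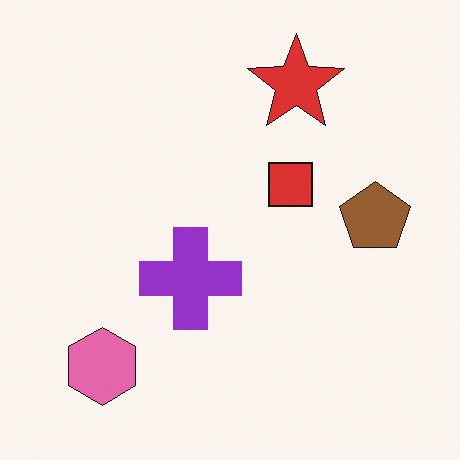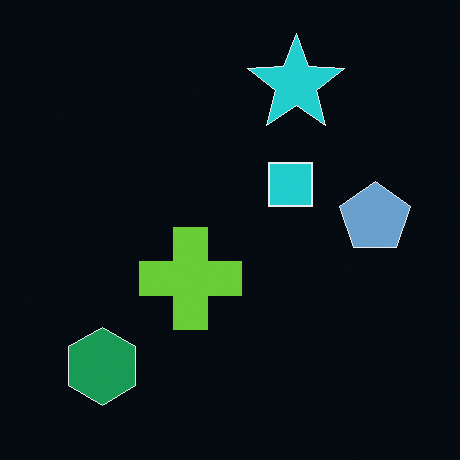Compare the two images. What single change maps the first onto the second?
Color-inverted (negative).

The light background has become dark and every shape's color is its complement — a photographic negative.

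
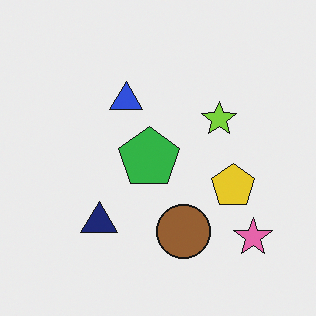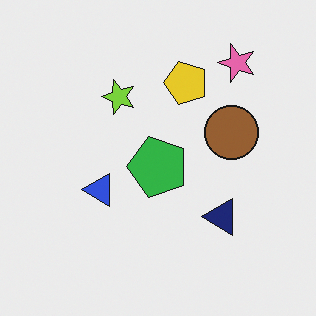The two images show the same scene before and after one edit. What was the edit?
The second image is the first rotated 90° counter-clockwise.

The pink star sits in the bottom-right of the first image and the top-right of the second — consistent with a whole-image 90° counter-clockwise rotation.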